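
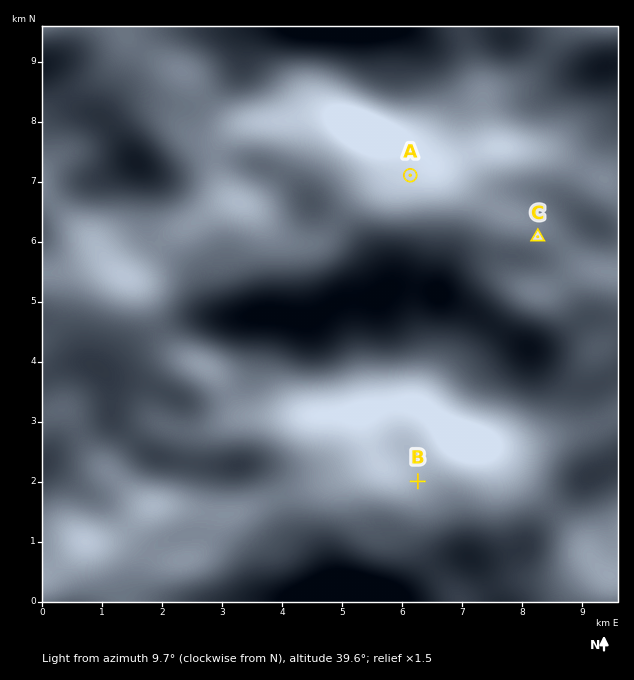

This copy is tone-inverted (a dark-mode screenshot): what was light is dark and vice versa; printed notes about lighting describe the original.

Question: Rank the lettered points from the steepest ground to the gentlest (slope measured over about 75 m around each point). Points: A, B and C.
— A B C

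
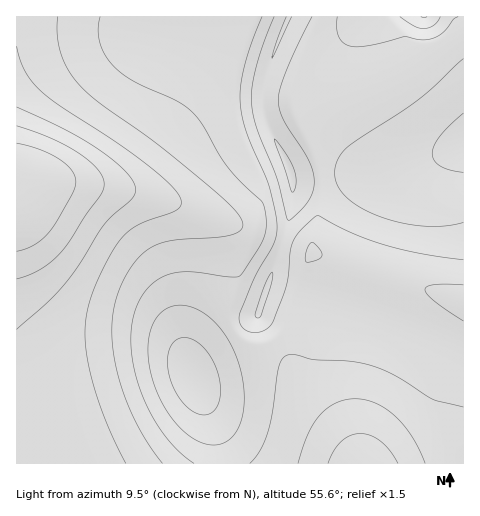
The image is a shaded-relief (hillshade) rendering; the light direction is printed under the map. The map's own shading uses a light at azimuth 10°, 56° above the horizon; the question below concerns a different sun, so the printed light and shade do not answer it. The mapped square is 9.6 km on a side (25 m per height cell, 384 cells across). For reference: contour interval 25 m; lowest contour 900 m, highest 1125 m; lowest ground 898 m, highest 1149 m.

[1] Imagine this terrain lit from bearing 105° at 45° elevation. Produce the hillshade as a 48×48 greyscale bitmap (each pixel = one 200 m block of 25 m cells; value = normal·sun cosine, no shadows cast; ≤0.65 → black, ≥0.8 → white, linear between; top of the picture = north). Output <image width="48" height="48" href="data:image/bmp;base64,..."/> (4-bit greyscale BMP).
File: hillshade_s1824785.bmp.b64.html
<image width="48" height="48" href="data:image/bmp;base64,Qk32BAAAAAAAAHYAAAAoAAAAMAAAADAAAAABAAQAAAAAAIAEAAATCwAAEwsAABAAAAAAAAAAAAAAABEREQAiIiIAMzMzAERERABVVVUAZmZmAHd3dwCIiIgAmZmZAKqqqgC7u7sAzMzMAN3d3QDu7u4A////AGZmZmZnd3iIh3ZlREREQzMzNFZniIiHZmZmZmZ3d4iIiHZlRDNEQzMzNFZniIh3ZmZmZmd3eIiIiHZUQzM0QzMzRFZneIh3ZmZmZmd3eImZiHZUMzM0RDMzRFZnd4d2ZmZmZnd3iJmZmHZUMzM0REM0RFZnd3d2ZmZmZnd4iJmZmHZUMiM0RERERFZnd3dmZmZmZ3d4iZqpmHZDMiM0RERERVZmd3ZmZmZmZ3d4iaqqmHVDIiM0RUREVVZmZ2ZmZmZmZ3eImaqqmHVDIiM0VVVVVVZmZmZmZmZmd3eImqqqmGVDIjNEVVVVVVZmZmZmZmZmd3eJmqqqmGVDMzNFVVVVVVZmZmZmZmZnd3iJmqqph2VDMzRFVWZlVWZmZmZlVWZnd3iJmqqph2VDM0RFVmZmZmZmZmVVVWZ3d3iJmqqph2VERFQzVmZmZmZmZlVVVXd3d4iJmqqZh2VERnUhNmZmZmZmZVVVVXd3d4iZmqqYh2VEaKcgJWZmZmZmVVVVVXd3eIiZmZmYdmVVabkwFGZmZmZlVVVVVXd3iIiZmZmYdmVVabtQA2ZmZmZlVVVVVXd4iImZmZmIdmZVaLyCAlZmZmZlVVVVVXeIiJmZmZmIdmZmZ7ykAUZmZmZlVVVVVXiIiZmZmZiHd2ZmZ6y2EDZmZmZmZVVVVXiImZmZmZiHd2ZmZ5zIICVmZmZmZlVVVXiJmZmZmYiHd2ZmZovKQBRmZmZmZlVVVXiJmZmZmYiHd3ZmZ3rLYRNmZmZmZlVVVXiJmaqZmYiHd3d3d3nMghNmZmZmZlVVVXeJmZqZmYiHd3d3d3nNpBJXZmZmZlVVVXeImZmZmIh3d3d3d3i9tRJWZmZmZlVVVWd4mZmZmIh3d3d3d3itxhFGdmZmZlVVVWZ4iZmZmIiHd3d3d3isxyFGdmZmZmVVVWZ3iImZiIiHd3d3d3esxyFGd2ZmZmZVVVZniIiIiIh3d3d3d3istyJGd3ZmZmZmVVZneIiIiId3d3d3d3ispiJXd3dmZmZmZlZnd4iIiHd3d3d3d3m7hCNnd3d3d3ZmZlZmd3d3d3d3d3d3d4q6YyRnd3d3d3d3ZmZmd3d3d3d3d3d3d5u4QjV3d3d3d3d3d2Zmd3d3d3d3Z3d3eKumMkZ2Znd3d3d3d2Zmd3d3d3ZmZmZ3ebyUI1ZmZmd3d3d3d2Znd3d3dmZmZmZnebtyJGZmZmZnd3d3iGZ3d3d3dmZmZmZmestiFGZmZmZmd3d3iHd3d3d3ZmZmZmZmesthFGZmZmZmZ3d3d3d3d3d3ZmZmZmZmecxyE2ZmZmZmZnd3d3d3d3d3dmZmZmZmacyTElZmZVVmZmZ3d3d3d3d3dmZmZmZmaLykElZmZVVVZmZnd3d3d3d3dmZmZmZmZ6zGEUZmZlVVVWZmZ3d4iHd3dmZmZmZmZ5zJMTZ2ZlVVVVVWZneIiId3d2ZmZmZmZovbUSV3ZmVVVVREZneIiIh3d2ZmZmZmZnrMchNndmZVVmQRNXeIiIh3d2ZmZmZmZnnNpBJXd2ZmeHQAFA=="/>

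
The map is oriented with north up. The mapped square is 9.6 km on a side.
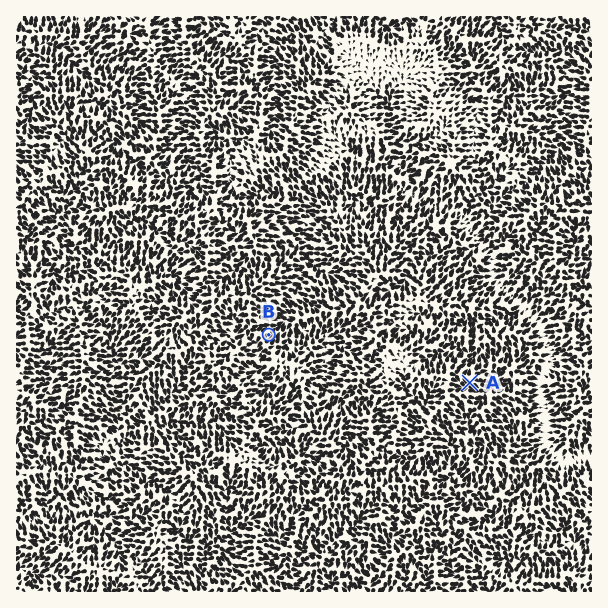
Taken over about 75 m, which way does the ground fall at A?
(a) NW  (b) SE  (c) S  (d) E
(b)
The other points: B NE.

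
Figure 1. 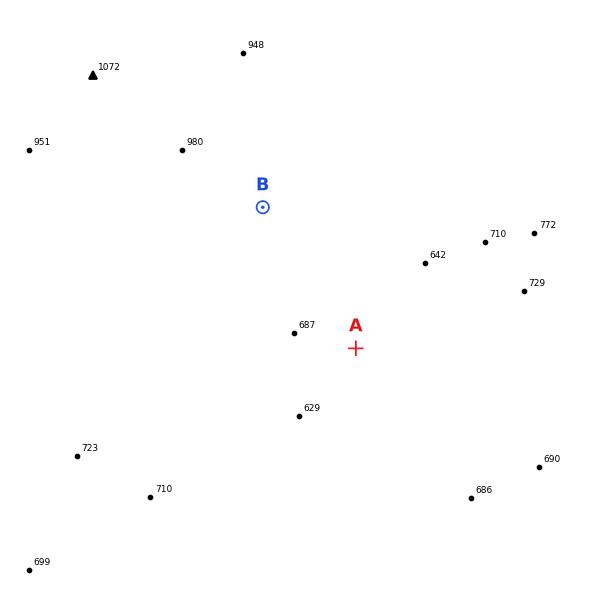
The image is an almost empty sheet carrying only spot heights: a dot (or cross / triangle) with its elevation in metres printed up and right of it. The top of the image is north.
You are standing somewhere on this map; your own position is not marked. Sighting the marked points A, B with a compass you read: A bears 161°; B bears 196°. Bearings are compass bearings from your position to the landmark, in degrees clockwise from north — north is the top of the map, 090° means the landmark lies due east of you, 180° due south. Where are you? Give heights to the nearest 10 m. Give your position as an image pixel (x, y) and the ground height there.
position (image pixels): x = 283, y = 137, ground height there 880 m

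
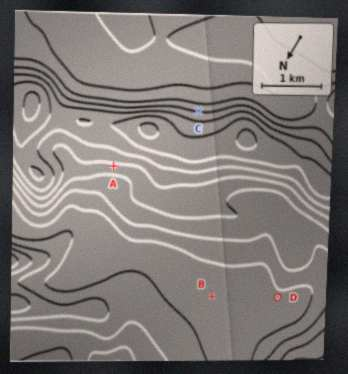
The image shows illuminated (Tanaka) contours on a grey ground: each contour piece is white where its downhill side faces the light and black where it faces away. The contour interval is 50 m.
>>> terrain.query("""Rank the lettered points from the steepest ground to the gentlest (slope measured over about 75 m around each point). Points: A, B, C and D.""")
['C', 'A', 'D', 'B']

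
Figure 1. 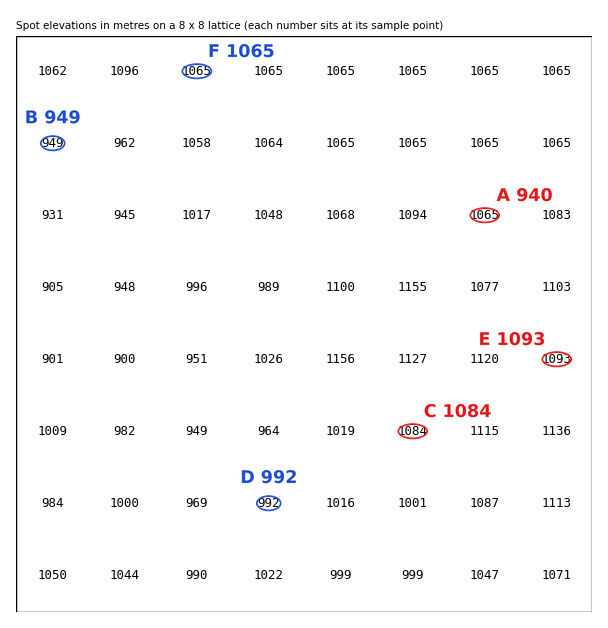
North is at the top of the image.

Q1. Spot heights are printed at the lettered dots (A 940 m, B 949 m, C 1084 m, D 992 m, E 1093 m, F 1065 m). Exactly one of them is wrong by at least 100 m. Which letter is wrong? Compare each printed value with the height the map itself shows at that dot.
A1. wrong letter A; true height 1065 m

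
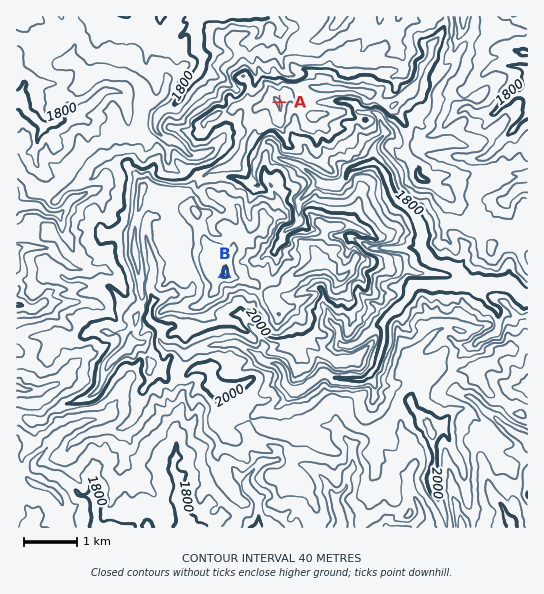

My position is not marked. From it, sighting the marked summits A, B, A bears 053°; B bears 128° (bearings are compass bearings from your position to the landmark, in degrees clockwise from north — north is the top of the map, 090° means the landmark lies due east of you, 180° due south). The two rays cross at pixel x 139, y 207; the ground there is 2120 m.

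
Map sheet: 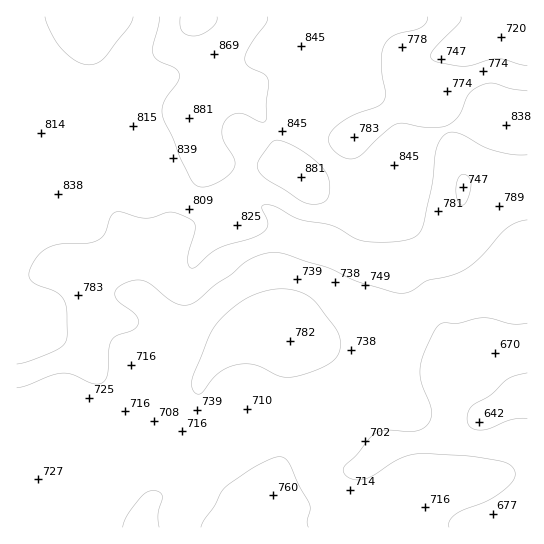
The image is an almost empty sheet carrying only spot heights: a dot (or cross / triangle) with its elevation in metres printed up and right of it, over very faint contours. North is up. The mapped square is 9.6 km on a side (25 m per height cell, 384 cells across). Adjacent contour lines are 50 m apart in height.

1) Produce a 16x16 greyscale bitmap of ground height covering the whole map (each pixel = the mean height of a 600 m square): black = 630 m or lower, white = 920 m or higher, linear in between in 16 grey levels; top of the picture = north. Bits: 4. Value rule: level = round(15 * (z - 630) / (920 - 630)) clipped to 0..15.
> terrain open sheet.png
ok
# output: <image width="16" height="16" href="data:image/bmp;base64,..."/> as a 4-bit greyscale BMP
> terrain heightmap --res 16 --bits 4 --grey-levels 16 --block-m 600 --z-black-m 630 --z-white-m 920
<image width="16" height="16" href="data:image/bmp;base64,Qk32AAAAAAAAAHYAAAAoAAAAEAAAABAAAAABAAQAAAAAAIAAAAATCwAAEwsAABAAAAAAAAAAAAAAABEREQAiIiIAMzMzAERERABVVVUAZmZmAHd3dwCIiIgAmZmZAKqqqgC7u7sAzMzMAN3d3QDu7u4A////AFVWZmd2VUQyVVVlZmVEVUREREVWZENDM0RERVRUREIRZWVGVWVVQyGYdUV3d2VDMql2VWd3ZVREmHZnZmZmZVWYiImHZ4h3ZaqZiamJqpd2u5mqqryqp3eqqqzLy5qoiKmqvbu6iZmqmqq8y7qpeJmZmrzLuql2ZqiJzty7qYZV"/>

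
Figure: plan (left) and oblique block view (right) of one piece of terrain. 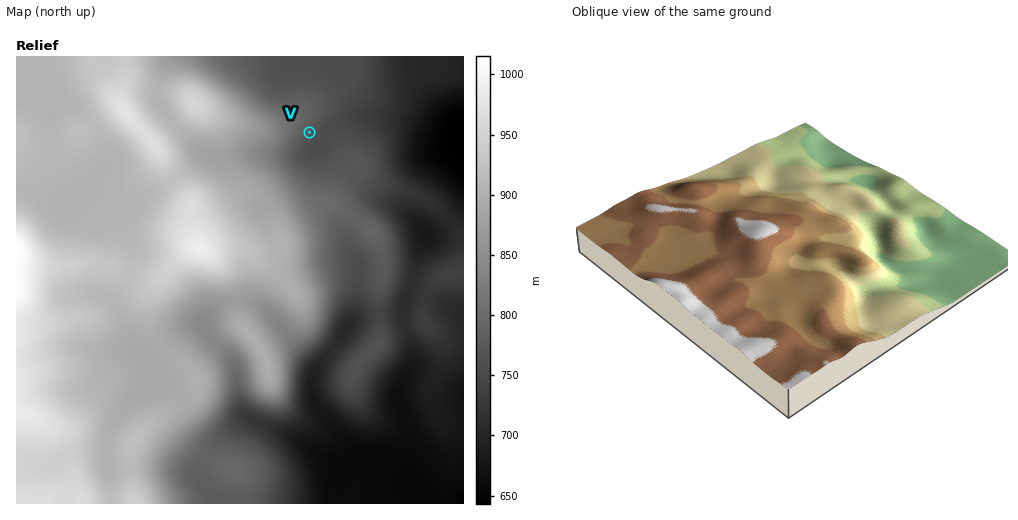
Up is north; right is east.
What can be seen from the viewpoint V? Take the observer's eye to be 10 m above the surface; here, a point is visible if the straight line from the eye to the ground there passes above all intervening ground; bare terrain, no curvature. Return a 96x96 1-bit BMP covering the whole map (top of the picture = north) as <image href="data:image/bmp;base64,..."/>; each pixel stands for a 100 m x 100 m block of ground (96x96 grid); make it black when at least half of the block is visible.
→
<image width="96" height="96" href="data:image/bmp;base64,Qk2+BAAAAAAAAD4AAAAoAAAAYAAAAGAAAAABAAEAAAAAAIAEAAATCwAAEwsAAAIAAAAAAAAA////AAAAAAAAAAAAAAAAAAAAAAAAAAAAAAAAAAAAAAAAAAAAAAAAAAAAAAAAAAAAAAAAAAAAAAAAAAAAAAAAAAAAAAAAAAAAAAAAAAAAAAAAAAAAAAAAAAAAAAAAAAAAAAAAAAAAAAAAAAAAAAAAAAAAAAAAAAAAAAAAAAAAAAAAAAAAAAAAAAAAAAAAAAAAAAAAAAAAAAAAAAAAAAAAAAAAAAAAAAAAAAAAAAAAAAAAAAAAAAAAAAAAAAAAAAAAAAAAAAAAAAAAAAAAAAAAAAAAAAAAAAAAAAAAAAAAAAAAAAAAAAAAAAAAAAAAAAAAAAAAAAAAAAAAAAAAAAAAAAAAAAAAAAAAAAAAAAAAAAAAAAAAAAAAAAAAAAAAAAAAAAAAAAAAAAAAAAAAAAAAAAAAAAAAAAAAAAAAAAAAAAAAAAAAAAAAAAAAAAAAAAAAAAAAAAAAAAAAAAAAAAAAAAAAAAAAAAAAAAAAAAAAAAAAAAAAAAAAAAAAAAAAAAAAAAAAAAAAAAAAAAAAAAAAAAAAAAAAAAAAAAAAAAAAAAAAAAAAAAAAAAAAAAAAAAAAAAAAAAAAAAAAAAAAAAAAAAAAAAAAAAAAAAAAAAAAAAAAAAAAAAAAAAAAAAAAAAAAAAAAAAAAAAAAAAAAAAAAAAAAAAAAAAAAAAAAAAAAAAAAAAAAAAAAAAAAAAAAAAAAAAAAAAAAAAAAAAAAAAAAAAAAAAAAAAAAAAAAA4AAAAAAAAAAAAAAAwAAAAAAAAAAAAAAAAAAAAAAAAAAAAAAAAAAAAAAAAAAAAAAAAAAAAAAAAAAAAAAAAAAAAAAAAAAAAAAAAAAAAAAAAAAAAAAAAAAAAAAAAAAAAAAAAAAAAAAAAAAAAAAAAAAAAAAAAAAAAAAAAAAAAAAAAAAAAAACAAAAAAAAAAAAAAAPwAAAAAAAAAAAAAAPwAAAAAAAAAAAAAAfwA+AAAAAAAAAAAAfwA+AAAAAAAAAAAAfgB8AAAAAAAAAAAA/gBwAAAAAAAAAIAA/gAAAAAAAAAAAcAB/wAAAAAAAAAAAcAB//4AAAAAAAAAA8AD//8AAAAAAAAAA8AH//8AAAAAAAAAB4AP//8AAAAAAAAAAAA///8AAAAAAAAAAAB///8AAAAAAAAAAAD////AAAAAAAAAAAD////AAAAAAAAAAAH////gAAAAAAAAAAAP///gAAAAAAAAAAAD///gAAAAAAAAAAAB///gAAAAAAAAAAAB///gAAAAAAAAAAAD///gAAAAAAAAAAAD///AAAAAAAAAAAAD///AAAAAAAAAAAAD///AAAAAAAAAAAAAB//8AAAAAAAAAD+AA//+AAAAAAAAAH8AAP//AAAAAAAAAH4AAD/+AAAAAAAAAPgAAA/8AAAAAAAAAOAAAA/4AA8AAAAAAMAAAAfwAH8AAAAAAAAAAAfgAP8AAAAAAAAAAAPgAP8AAAAAAAAAAAPAAP8AAAAAAAAAAAPAAP8AAAAAAAAAAAPAAP8AAAAAAAAAAAPAAH8AAAAAAAAAAAPAAH8="/>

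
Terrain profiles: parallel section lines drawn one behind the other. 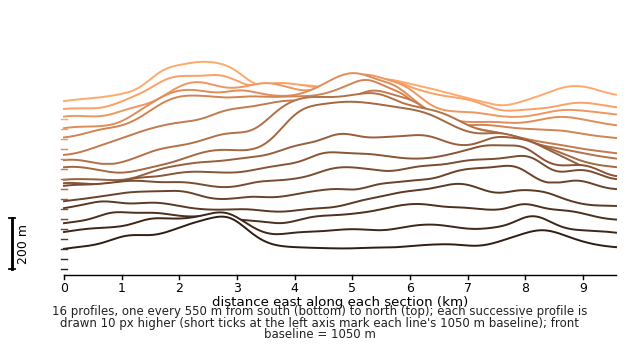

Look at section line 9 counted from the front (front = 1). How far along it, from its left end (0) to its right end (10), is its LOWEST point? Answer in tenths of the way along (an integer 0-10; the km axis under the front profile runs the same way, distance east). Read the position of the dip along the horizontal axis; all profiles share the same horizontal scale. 1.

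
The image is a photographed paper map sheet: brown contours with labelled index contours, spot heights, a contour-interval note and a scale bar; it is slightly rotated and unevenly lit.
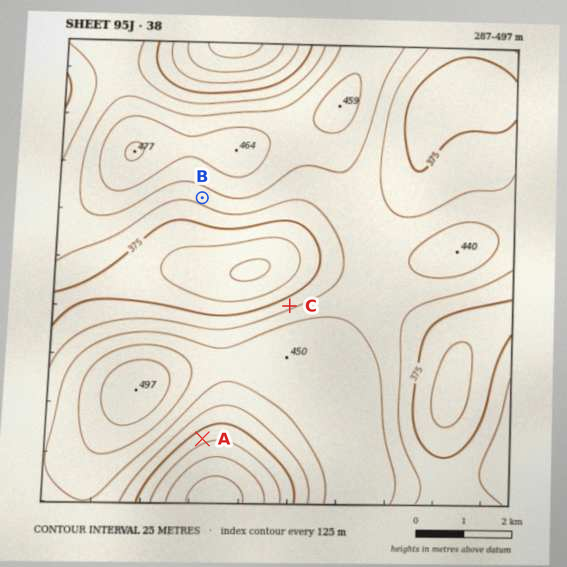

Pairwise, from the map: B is above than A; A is below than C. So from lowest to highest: A C B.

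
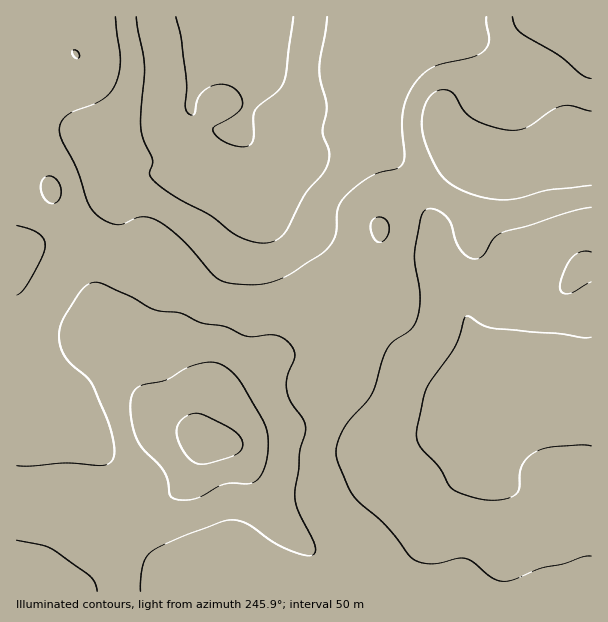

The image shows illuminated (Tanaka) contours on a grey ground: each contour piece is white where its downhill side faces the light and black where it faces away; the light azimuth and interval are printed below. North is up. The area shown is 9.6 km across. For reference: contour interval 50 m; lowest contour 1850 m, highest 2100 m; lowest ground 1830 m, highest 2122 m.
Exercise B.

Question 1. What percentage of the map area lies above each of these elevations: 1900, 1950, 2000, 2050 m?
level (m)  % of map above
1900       82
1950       56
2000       22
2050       5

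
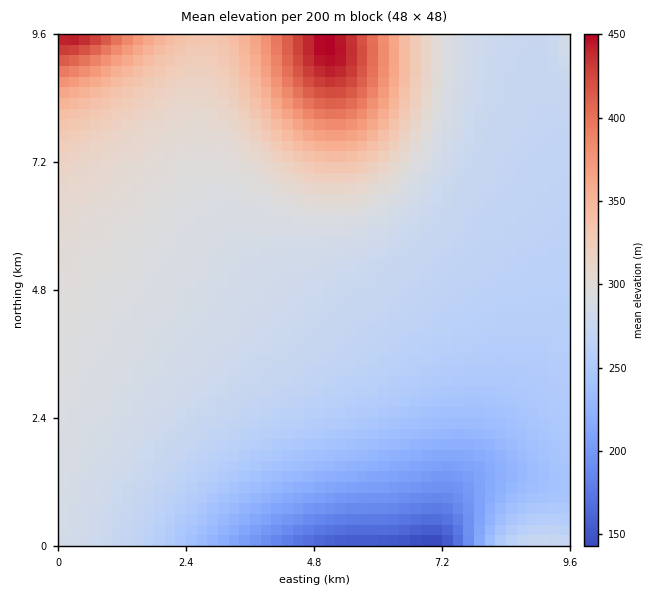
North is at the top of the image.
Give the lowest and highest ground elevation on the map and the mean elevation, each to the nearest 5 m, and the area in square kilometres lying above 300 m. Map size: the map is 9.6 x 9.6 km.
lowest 135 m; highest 450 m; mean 280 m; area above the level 20.6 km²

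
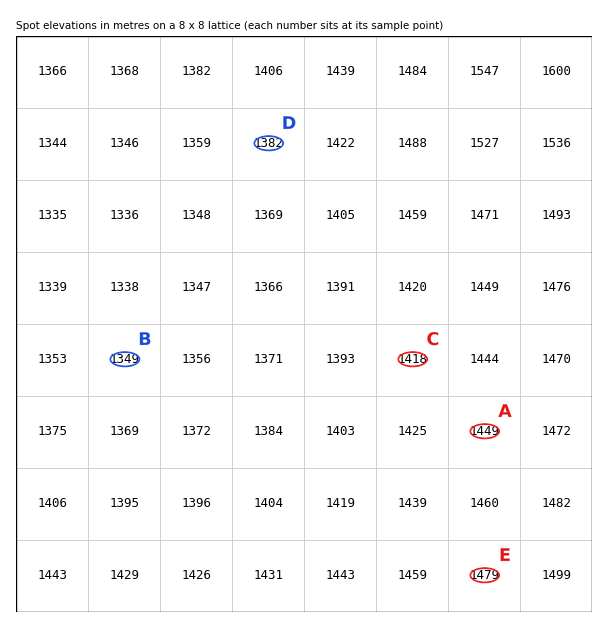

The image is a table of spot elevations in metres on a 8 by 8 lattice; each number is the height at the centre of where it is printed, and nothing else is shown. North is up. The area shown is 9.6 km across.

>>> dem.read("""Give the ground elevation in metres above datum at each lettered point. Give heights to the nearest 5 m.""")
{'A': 1450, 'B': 1350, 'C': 1420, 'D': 1380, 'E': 1480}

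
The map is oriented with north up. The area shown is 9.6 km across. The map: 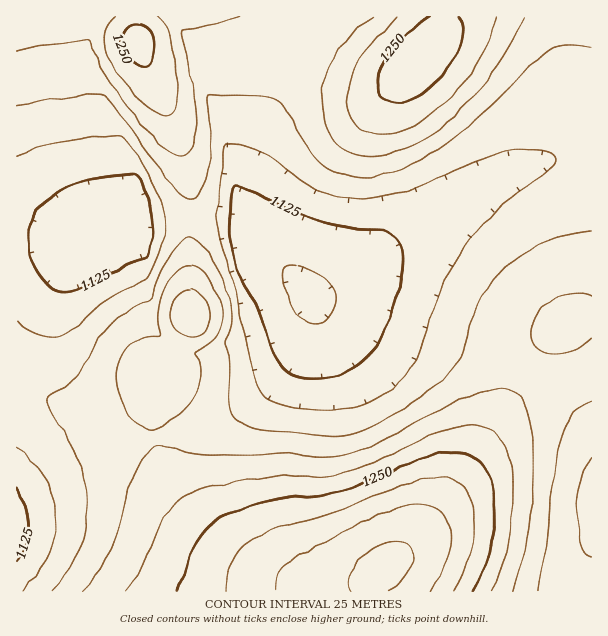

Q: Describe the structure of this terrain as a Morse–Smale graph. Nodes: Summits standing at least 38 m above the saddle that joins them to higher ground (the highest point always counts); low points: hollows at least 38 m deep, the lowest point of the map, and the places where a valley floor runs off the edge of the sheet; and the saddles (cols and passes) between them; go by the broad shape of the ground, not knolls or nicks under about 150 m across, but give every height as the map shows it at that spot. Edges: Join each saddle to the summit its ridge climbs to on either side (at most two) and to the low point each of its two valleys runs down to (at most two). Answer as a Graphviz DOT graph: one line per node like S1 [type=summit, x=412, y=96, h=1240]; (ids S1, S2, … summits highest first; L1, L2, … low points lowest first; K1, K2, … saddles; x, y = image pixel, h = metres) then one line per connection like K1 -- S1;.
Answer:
graph terrain {
  S1 [type=summit, x=383, y=569, h=1331];
  S2 [type=summit, x=423, y=53, h=1262];
  S3 [type=summit, x=137, y=42, h=1259];
  S4 [type=summit, x=191, y=315, h=1241];
  L1 [type=low, x=309, y=296, h=1097];
  L2 [type=low, x=119, y=228, h=1105];
  L3 [type=low, x=17, y=527, h=1115];
  L4 [type=low, x=591, y=500, h=1143];
  K1 [type=saddle, x=155, y=438, h=1199];
  K2 [type=saddle, x=525, y=371, h=1196];
  K3 [type=saddle, x=311, y=38, h=1190];
  K4 [type=saddle, x=30, y=393, h=1174];
  K5 [type=saddle, x=191, y=219, h=1170];
  K1 -- S1;
  K1 -- S4;
  K1 -- L1;
  K1 -- L3;
  K2 -- S1;
  K2 -- L1;
  K2 -- L4;
  K3 -- S2;
  K3 -- S3;
  K3 -- L1;
  K4 -- S4;
  K4 -- L2;
  K4 -- L3;
  K5 -- S3;
  K5 -- S4;
  K5 -- L1;
  K5 -- L2;
}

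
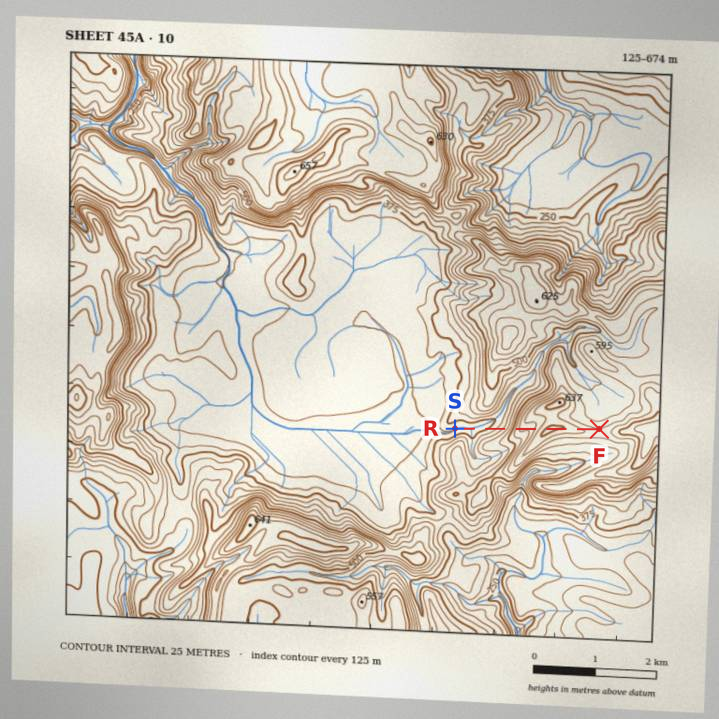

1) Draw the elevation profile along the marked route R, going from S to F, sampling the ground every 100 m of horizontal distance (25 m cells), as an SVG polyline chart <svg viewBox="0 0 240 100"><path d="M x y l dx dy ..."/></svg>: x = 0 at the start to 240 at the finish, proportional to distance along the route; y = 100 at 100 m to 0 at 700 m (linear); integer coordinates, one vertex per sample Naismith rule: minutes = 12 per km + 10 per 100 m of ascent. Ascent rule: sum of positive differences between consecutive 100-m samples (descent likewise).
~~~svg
<svg viewBox="0 0 240 100"><path d="M0 58l10 0 11 0 10 0 10-2 11-1 10-3 10-3 11-5 10-7 10-9 10-4 11 0 10-4 10-5 11-3 10 0 10 1 11 0 10 1 10 2 11 2 10 1 10 2 3 0"/></svg>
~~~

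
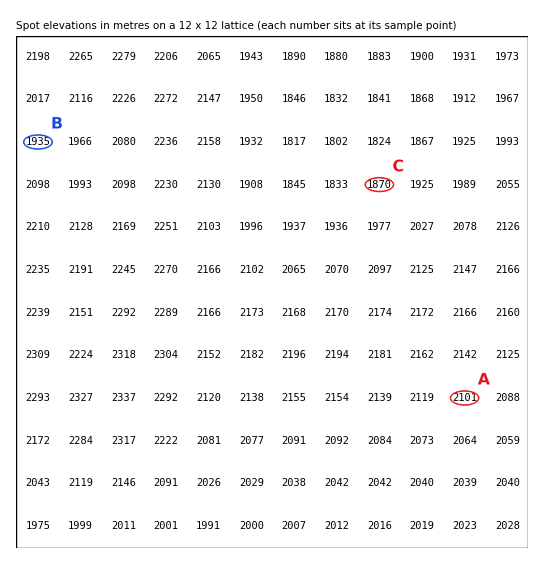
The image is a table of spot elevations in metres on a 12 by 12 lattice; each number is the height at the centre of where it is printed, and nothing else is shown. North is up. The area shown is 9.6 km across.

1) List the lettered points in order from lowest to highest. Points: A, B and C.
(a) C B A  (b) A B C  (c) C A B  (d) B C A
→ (a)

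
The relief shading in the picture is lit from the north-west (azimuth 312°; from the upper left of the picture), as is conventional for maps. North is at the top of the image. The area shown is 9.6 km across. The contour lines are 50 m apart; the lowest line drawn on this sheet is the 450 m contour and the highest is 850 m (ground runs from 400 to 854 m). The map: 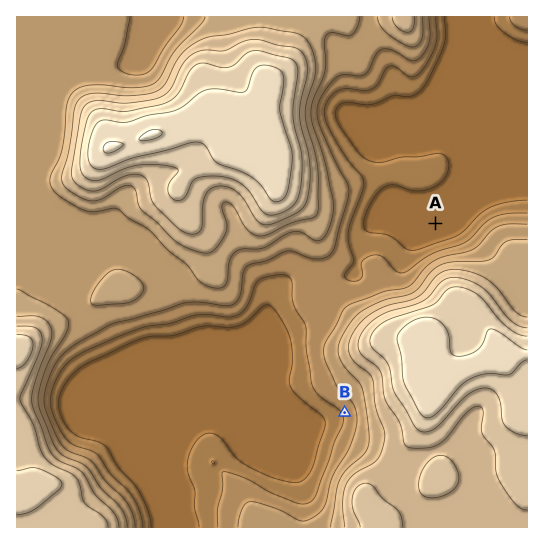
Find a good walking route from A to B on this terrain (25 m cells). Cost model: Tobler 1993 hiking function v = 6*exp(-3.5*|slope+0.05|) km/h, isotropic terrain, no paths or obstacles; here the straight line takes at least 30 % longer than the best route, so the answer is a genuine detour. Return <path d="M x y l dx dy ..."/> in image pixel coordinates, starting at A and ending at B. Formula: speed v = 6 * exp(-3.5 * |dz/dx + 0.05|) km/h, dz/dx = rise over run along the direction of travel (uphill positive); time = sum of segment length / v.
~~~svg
<path d="M435 223l-4 8-80 80-18 38 0 40 12 24"/>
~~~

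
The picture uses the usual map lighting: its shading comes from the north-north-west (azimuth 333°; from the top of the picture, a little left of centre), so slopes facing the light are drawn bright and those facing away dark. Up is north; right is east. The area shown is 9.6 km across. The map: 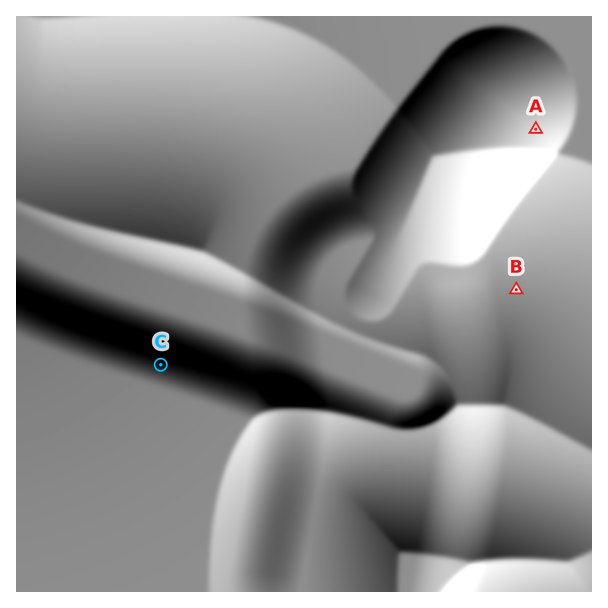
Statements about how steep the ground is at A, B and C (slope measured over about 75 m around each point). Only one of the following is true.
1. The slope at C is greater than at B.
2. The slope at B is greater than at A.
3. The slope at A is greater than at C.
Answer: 1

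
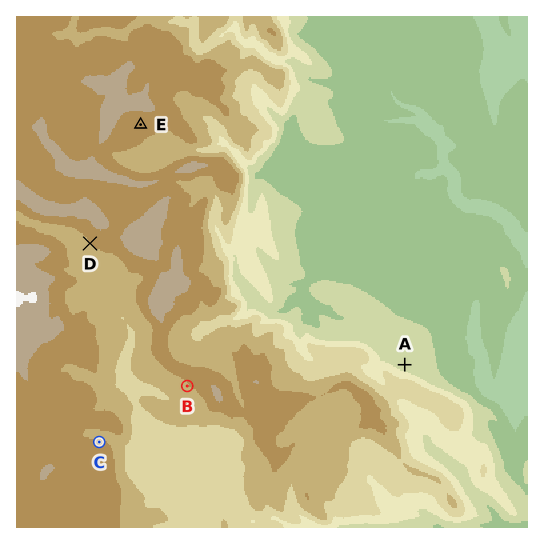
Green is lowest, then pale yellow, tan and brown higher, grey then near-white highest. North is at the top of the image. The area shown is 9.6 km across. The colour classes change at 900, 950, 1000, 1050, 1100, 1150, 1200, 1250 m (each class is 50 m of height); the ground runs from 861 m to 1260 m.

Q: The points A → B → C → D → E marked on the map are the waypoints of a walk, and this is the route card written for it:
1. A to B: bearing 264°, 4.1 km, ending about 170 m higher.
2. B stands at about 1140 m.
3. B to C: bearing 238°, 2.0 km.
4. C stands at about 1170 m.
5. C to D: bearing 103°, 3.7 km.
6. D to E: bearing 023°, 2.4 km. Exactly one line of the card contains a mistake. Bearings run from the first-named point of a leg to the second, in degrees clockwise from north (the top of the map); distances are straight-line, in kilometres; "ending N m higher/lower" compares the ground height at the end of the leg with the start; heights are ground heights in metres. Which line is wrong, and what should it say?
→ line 5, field bearing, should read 357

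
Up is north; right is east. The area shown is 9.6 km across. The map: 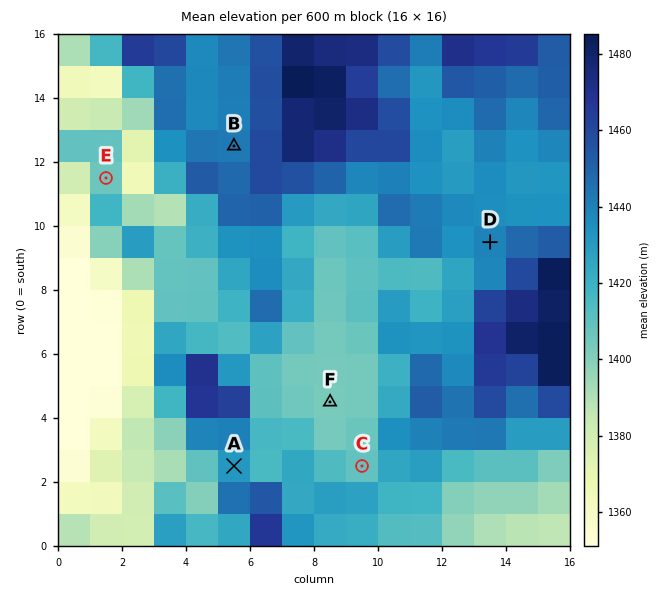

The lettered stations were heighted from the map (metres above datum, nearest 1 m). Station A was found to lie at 1433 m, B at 1442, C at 1406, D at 1441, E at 1414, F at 1403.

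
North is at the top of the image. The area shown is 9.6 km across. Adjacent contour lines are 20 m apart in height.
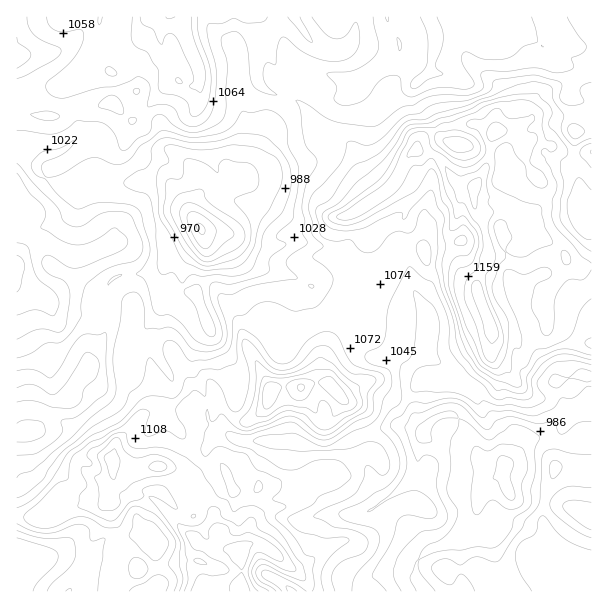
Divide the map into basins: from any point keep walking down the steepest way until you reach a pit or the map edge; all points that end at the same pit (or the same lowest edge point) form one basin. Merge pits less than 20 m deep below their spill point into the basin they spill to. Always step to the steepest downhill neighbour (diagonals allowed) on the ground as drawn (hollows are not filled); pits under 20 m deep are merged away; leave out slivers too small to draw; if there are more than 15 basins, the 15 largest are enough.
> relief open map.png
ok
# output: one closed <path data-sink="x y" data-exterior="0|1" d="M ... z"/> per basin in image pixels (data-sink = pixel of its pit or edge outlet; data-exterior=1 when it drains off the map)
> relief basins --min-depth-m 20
<path data-sink="201 228" data-exterior="0" d="M251 16l-150 0-3 8 0 18-4 14-19 23-20 13-6 13 0 11-33-2 0 171 28 13 10 10 12 5 26 1 9-2 24-2 7 4 1 7-9 26-2 19 8 23 14 15 0 7-11 17-18 18-3 10 2 21 15 16 20 3 7 4 38 39 4 6-6 9-2 9 16 22-3 7 39-1-1-42 7-7 0-12 6-20 5-9 13-16-6-7-8-3-13 1-1 6-10 7 0 3-10 12-11 8-9-15 0-6-6-12-18-11 2-1 4-11 7-9 3-27 14 0 8-18 18 18 12 1 17-13 5-18 23-4 8 3 22 31 7-2 8-10 4-10-20-23 2-16 12-16 37-13-1-18-6-12-5-3 0-3 5-8 15-6 11-10 2-24-13-11-9 7-14-29 4-7 13-7 4-5-15-20-12-27-8-7-26-10-19-28-26-8-10-6-5-7-2-33-4-18z"/><path data-sink="504 465" data-exterior="0" d="M390 187l-32 23 12 30 2 2 9-7 13 11-2 24-11 10-15 6-5 8 0 3 9 11 3 22-37 13-12 16-2 16 20 23 0 4-6 11-6 5-7 2-22-31-4-3-27 4-5 18-17 13-12-1-18-18-8 18-14 0-3 27-7 9-4 11-2 1 18 11 4 7 2 11 9 15 11-8 10-12 0-3 10-7 1-6 13-1 8 3 6 8-13 15-5 9-6 20-1 15 11-1 17 9 31 28 3 11 273 0 8-10 0-7-2-6-12-11-28-16-6-21 0-8 5-22 8-23 37 2 0-126-23-14-21-5-8 9-12 4-12 0-3-2-16 0-5-7-12-30-4-14-21-19-6-2-18-2-5-4-5-15-6-6-11-18-1-16z"/><path data-sink="428 17" data-exterior="1" d="M576 16l-324 0 0 14 4 18 0 29 4 9 7 5 32 11 19 28 30 14 7 8 9 22 16 22 16-14 10-23 10-9 2-7 7-7 13-8 20-4 19 0 17 8 13-2 23-11 0-11 4-6 11-11 18-6 28 6 1-47-8-9z"/><path data-sink="66 396" data-exterior="0" d="M17 286l-1 230 26 1 26-11 36-2 4-4 0-11 6-9-2-24 3-10 18-18 11-17 0-7-14-15-8-23 2-19 8-20 1-10-8-7-24 2-9 2-18 0-14-2-16-14z"/><path data-sink="17 554" data-exterior="1" d="M107 500l-8 5-31 1-26 11-26 1 1 74 93 0 29-23-11-20-12-4 4-14z"/><path data-sink="44 53" data-exterior="0" d="M99 16l-83 1 1 97 32 2 0-11 6-13 20-13 19-23 4-14z"/><path data-sink="581 215" data-exterior="0" d="M536 140l-5 0-7 7 0 9 6 14 11 12 0 15-3 9-4 4-12 0 5 1 7 11-10 5 9 13 9-2 18 10 10 16 11 4 10-2 1-113-7-1-13 5-21-12z"/><path data-sink="150 540" data-exterior="0" d="M114 478l-6 11 0 14 12 28-4 14 12 3 12 20 19 0 14-4 15 0 3 2-1-8 8-13-4-6-38-39-7-4-20-3z"/><path data-sink="591 518" data-exterior="1" d="M575 468l-21 0-10 35-2 18 6 21 28 16 12 11 2 6 0 7-7 9 8 1 1-121z"/><path data-sink="458 144" data-exterior="0" d="M477 124l-19 0-20 4-13 8-7 7-2 7 13 2 9 5 21 29 15 1 13-22 5-27 2-4-2-4z"/><path data-sink="291 591" data-exterior="1" d="M258 544l-9 0-8 7 0 39 2 2 65-1-2-10-13-13-6-3-12-12z"/><path data-sink="575 131" data-exterior="0" d="M546 114l-10 1-19 11 11 18 3-4 5 0 15 5 21 12 20-5 0-32-2-2-11-3-25 1z"/><path data-sink="152 591" data-exterior="1" d="M188 564l-15 0-14 4-19 0-30 23 91 1 5-7z"/>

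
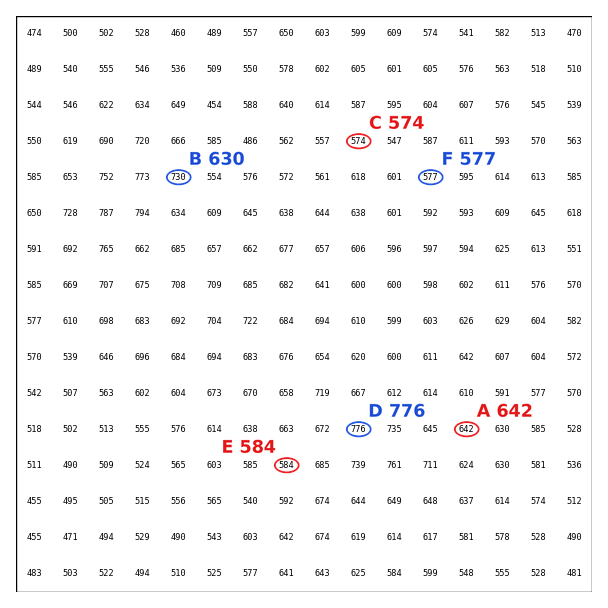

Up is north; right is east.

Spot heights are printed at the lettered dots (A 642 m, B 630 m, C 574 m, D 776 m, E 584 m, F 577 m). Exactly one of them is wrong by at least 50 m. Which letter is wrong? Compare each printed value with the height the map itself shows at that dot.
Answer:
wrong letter B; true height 730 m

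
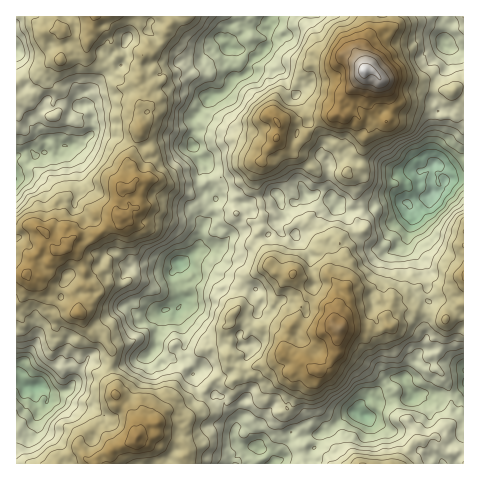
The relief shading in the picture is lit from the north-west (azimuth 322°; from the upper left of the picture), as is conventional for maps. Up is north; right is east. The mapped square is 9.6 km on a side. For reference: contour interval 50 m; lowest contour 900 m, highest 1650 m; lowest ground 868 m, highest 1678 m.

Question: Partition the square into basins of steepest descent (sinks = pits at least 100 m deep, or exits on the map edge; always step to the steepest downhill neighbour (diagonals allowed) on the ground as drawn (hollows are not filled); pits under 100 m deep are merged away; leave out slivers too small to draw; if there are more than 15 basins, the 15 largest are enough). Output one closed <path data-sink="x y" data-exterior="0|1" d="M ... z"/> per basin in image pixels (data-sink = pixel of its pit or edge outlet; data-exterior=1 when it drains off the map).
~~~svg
<path data-sink="433 192" data-exterior="0" d="M347 56l-4 0-11 8-24 1-10 12-6 12-11 8-7 11-1 9 5 7-1 13-14 20-8 19 8 44 0 5-5 10 11 22 0 7-4 4-16 7-8 8-1 22-8 9-1 9-4 4 0 6 4 7-4 21 16 9 28-8 13-8 36 17 11-9 6-9 1-23 4-2 27 0 5 3 5 0 9-5-3-8 4-4 11-5 30 3 16 7 13-14 5-1 0-216-23 3-24-5-17-7-17 1-11-9-8 0-6-8z"/><path data-sink="364 416" data-exterior="0" d="M463 304l-4 1-13 14-16-7-30-3-11 5-4 4 3 8-9 5-5 0-5-3-27 0-4 2-1 23-6 9-11 9-36-17-13 8-14 3-8 5-6 0-15-9-3 11-16 12-11 14-1 8-8 11-21 4 10 1 6 5-2 17 4 7-3 7 2 5 278 1z"/><path data-sink="179 263" data-exterior="0" d="M260 162l-9 0-13 4-17 12-13 2-12 6-25-1-14-6-9 0-12 1-6 8 8 7 0 8-1 4-5 1-11 10 0 5 8 12 4 10 1 29-11 10-15 0-9 5-4-1 3 7-14 10-5 8 6 14 9 7 9 2 9 14-3 21 6 13 0 11 3 7 11 9 5 8 2 5 1 12 9-12 42-6 8-9 4-14 10-13 12-7 5-7 0-12 4-9-4-20 4-4 1-9 8-9 1-22 8-8 16-7 4-4 0-7-11-22 5-10-1-16-7-28z"/><path data-sink="17 179" data-exterior="1" d="M161 16l-57 0 2 5-2 7-9 1-3-3-5 16-20 10-6 6-1-23 3-4-3-2-14 2-3 3 0 9 6 9 10 8-9 3-8 10-20 5-6 5 0 145 18-2 6 2 6 6 9 18 11-3 1-5 8-8 27-4 19-16-3-2-2-6 6-12 0-7 8 0 6-9-8-21 13-28-3-22 2-4 7-1-1-12-8-9 0-16 4-11 9-4 12-11 2-10 5-7z"/><path data-sink="208 99" data-exterior="0" d="M304 16l-121 0-12 7-6 8-3 12-11 9 4 14-1 4-7 6-7 0-2 4 2 5 6 7 0 10 5 4-1 11-9 10 0 5 6 8 3 11-13 7-4 6 2 15 2 1 20-1 14 6 25 1 12-6 13-2 17-12 13-4 11 0 6-12 6-6 4-12 0-8-5-7 3-15 16-13 6-12 10-12 24-1 14-9-14 2-9-4-5-5z"/><path data-sink="34 388" data-exterior="0" d="M33 274l-17 2 0 187 40 1 6-7 18-8-2-3 2-7 11-10 7 1 8 7 5 13 22-8 3-4 0-14-7-13-11-9-3-18-6-13 3-21-7-13-14-4-6-6-5-13-14-2-11 3-5-7 2-9-3-8-9-12z"/><path data-sink="445 46" data-exterior="0" d="M463 16l-71 0-2 10-12 4-11 9-5 13 3 9-1 9 8 1 11 9 17-1 17 7 24 5 12 0 10-4z"/><path data-sink="17 50" data-exterior="1" d="M56 16l-40 1 1 65 5-4 20-5 8-10 9-3-10-8-6-9 0-9 3-3 8 0 6-3z"/>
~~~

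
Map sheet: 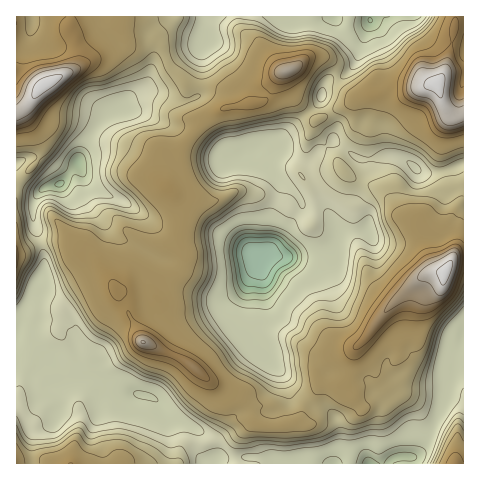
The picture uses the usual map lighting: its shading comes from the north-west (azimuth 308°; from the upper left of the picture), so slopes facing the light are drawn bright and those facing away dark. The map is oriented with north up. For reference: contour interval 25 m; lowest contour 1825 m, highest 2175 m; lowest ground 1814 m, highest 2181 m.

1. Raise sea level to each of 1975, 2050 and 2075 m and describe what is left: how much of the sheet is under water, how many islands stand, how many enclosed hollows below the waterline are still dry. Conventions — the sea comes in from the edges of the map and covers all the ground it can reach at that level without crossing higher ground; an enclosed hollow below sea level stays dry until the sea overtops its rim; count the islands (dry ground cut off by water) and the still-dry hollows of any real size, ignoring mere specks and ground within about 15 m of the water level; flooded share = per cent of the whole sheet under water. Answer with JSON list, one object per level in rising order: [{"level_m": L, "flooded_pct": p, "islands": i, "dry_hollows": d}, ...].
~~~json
[{"level_m": 1975, "flooded_pct": 18, "islands": 0, "dry_hollows": 3}, {"level_m": 2050, "flooded_pct": 67, "islands": 1, "dry_hollows": 0}, {"level_m": 2075, "flooded_pct": 90, "islands": 2, "dry_hollows": 0}]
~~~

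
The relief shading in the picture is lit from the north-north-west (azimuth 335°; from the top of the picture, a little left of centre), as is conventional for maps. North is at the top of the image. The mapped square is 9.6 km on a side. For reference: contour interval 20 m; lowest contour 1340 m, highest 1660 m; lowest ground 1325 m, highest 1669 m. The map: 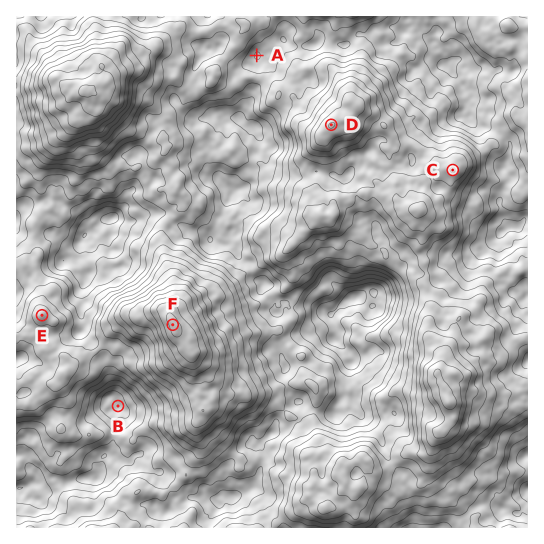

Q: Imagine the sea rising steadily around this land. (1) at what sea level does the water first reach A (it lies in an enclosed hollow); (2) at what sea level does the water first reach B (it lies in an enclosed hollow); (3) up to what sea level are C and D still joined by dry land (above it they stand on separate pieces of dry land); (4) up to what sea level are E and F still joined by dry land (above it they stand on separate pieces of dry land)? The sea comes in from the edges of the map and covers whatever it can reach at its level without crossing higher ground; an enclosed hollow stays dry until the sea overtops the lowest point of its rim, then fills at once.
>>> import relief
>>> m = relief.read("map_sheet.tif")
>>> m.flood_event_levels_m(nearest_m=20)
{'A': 1440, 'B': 1400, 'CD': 1520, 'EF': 1480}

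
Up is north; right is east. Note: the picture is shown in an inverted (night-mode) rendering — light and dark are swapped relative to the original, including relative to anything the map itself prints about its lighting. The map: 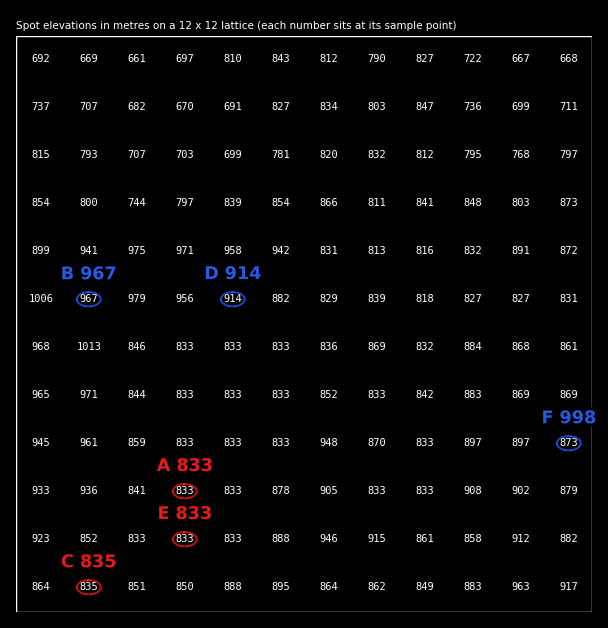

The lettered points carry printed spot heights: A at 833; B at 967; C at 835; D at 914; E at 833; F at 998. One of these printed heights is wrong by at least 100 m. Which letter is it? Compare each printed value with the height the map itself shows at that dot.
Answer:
F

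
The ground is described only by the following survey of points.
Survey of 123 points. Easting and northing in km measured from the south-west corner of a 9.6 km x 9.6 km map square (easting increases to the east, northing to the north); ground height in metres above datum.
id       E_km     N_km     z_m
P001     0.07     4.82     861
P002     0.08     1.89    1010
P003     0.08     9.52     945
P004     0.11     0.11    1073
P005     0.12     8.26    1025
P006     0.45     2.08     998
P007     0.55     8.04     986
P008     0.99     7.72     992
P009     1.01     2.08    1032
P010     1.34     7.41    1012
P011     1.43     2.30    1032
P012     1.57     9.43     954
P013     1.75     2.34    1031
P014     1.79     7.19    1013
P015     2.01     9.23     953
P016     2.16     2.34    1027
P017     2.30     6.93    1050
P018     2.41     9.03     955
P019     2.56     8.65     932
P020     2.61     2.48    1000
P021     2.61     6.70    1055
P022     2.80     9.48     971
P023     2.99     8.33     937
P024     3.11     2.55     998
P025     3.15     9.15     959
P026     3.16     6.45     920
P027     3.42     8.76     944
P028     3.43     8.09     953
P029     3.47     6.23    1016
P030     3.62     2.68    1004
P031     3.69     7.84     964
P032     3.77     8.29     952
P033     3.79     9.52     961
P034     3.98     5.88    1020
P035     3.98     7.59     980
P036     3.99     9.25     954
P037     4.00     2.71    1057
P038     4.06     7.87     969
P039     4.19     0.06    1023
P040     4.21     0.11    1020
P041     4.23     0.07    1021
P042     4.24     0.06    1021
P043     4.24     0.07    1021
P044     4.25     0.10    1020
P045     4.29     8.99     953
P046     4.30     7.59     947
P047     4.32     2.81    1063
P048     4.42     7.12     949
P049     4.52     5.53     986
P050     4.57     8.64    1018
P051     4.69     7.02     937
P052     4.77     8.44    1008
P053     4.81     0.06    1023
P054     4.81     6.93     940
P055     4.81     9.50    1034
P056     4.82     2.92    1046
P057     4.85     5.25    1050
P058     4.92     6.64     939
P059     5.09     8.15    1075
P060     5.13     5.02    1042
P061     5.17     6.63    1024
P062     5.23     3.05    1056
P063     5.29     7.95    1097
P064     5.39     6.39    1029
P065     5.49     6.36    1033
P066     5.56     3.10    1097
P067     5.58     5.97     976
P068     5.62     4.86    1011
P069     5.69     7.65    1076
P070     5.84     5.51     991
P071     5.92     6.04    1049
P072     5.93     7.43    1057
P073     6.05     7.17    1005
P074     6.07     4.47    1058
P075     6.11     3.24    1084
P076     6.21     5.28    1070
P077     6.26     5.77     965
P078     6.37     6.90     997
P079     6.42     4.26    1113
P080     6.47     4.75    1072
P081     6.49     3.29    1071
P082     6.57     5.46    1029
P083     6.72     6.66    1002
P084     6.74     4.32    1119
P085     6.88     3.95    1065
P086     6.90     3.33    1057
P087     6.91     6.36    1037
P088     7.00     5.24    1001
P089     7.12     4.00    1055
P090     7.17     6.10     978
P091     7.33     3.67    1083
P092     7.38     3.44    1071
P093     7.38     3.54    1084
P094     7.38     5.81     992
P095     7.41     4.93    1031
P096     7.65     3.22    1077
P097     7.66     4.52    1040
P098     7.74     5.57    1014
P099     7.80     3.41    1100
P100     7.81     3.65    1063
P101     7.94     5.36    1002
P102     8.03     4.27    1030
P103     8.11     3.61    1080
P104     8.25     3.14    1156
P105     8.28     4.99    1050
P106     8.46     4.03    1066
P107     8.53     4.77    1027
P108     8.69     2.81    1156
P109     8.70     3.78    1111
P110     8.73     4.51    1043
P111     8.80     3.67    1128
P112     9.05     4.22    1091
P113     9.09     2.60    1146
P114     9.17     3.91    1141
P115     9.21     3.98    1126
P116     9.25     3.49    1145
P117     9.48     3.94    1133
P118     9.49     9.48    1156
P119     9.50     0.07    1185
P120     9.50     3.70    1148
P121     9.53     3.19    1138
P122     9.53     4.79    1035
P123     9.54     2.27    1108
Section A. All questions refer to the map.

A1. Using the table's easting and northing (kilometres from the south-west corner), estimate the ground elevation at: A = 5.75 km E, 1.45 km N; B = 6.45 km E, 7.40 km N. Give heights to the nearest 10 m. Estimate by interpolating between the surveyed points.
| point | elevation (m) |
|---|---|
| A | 1050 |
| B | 1000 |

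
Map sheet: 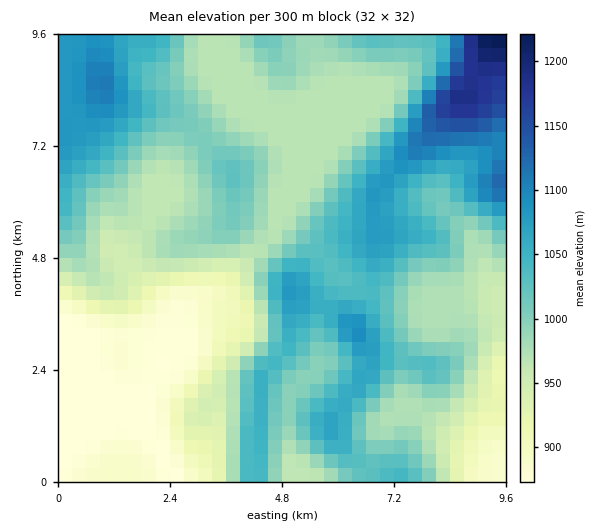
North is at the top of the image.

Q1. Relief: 870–1220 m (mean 990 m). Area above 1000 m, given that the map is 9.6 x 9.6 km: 40.7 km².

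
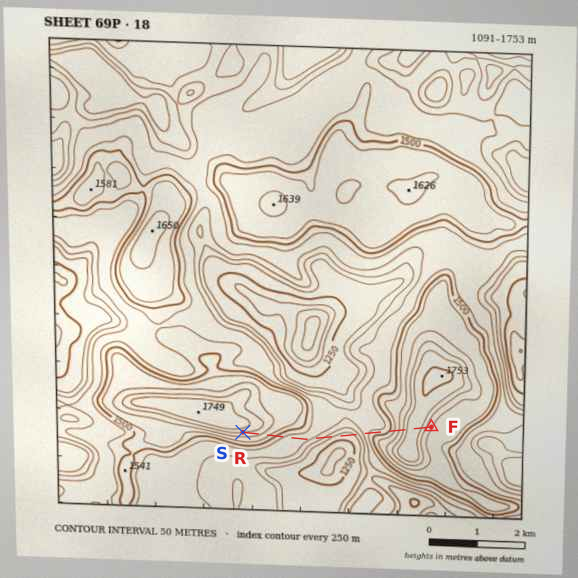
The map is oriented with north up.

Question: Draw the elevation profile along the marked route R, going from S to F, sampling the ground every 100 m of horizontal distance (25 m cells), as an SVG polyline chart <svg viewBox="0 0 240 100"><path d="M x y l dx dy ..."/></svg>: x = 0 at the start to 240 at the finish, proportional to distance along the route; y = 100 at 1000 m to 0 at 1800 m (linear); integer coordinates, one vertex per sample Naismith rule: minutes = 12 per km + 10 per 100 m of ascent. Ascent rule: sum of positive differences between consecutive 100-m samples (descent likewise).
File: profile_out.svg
<svg viewBox="0 0 240 100"><path d="M0 19l6 1 6 2 6 1 7 3 6 3 6 4 6 5 6 4 6 3 6 1 7 1 6 0 6 1 6 2 6 1 6 3 7 3 6 3 6 3 6 2 6 0 6 0 6-3 7-6 6-7 6-5 6-3 6 0 6 0 6-2 7-5 6-7 6-7 6-8 6-4 6 0 7 5 6 6 6 5"/></svg>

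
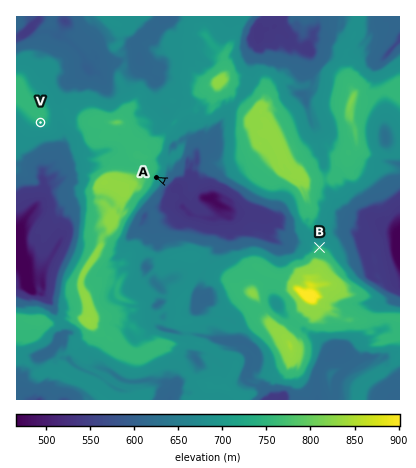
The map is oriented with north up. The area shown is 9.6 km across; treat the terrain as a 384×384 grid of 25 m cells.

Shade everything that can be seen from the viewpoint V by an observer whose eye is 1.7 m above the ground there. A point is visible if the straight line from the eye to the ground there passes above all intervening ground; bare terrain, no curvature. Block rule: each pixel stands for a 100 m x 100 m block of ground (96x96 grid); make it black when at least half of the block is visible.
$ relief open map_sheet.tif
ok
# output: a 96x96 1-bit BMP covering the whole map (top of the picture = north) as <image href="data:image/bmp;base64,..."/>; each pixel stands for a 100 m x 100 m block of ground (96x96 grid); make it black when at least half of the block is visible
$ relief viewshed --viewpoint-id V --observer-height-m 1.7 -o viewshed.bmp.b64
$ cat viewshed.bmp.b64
<image width="96" height="96" href="data:image/bmp;base64,Qk2+BAAAAAAAAD4AAAAoAAAAYAAAAGAAAAABAAEAAAAAAIAEAAATCwAAEwsAAAIAAAAAAAAA////AAAAAAAAAAAAAAAAAAAAAAAAAAAAAAAAAAAAAAAAAAAAAAAAAAAAAAAAAAAAAAAAAAAAAAAAAAAAAAAAAAAAAAAADAAAAAAAAAAAAAAAHAAAAAAAAAAAAAAAHAAAAAAAAAAAAAAAGAAAAAAAAAAAAAAAEAAAAAAAAAAAAAAAAAAAAAAAAAAAAAAAAAAAAAAAAAAAAAAAAAAAAAAAAAAAAAAAAAAAAAAAAAAAAAAAAAAAAAAAAAAAAAAAAAAAAAAAAAAAAAAAAAAAAAAAAAAAAAAAAAAAAAAAAAAAAAAAAAAAAAAAAAAAAAAA8AAAAAAAAAAAAAD/+YAAAAAAAAAAAAD/8YAAAAAAAAAAAAD/8AAAAAAAAAAAAAD/8AAAAAAAAAAAAAD/8AAAAAAAAAAAAAD/8AAAAAAAAAAAAAD/+AAAAAAAAAAAAAD/+AAAAAAAAAAAAAD9/wAAAAAAAAAAAADt/wAAAAAAAAAAAADh/wAAAAAAAAAAAADh/4AAAAAAAAAAAADg/4AAAAAAAAAAAADA/8AAAAAAAAAAAADA/+AAAAAAAAAAAADGf+AAAAAAAAAAAADHf/AAAAAAAAAAAADHv/gAAAAAAAAAAAAHn9gAAAAAAAAAAAAP39wAAAAAAAAAAAAf68wAAAAAAAAAAAAf+8QAAAAAAAAAAAAf8/AAAAAAAAAAAAAP8/gAAAAAAAAAAAAP4/4AAAAAAAAAAAAHw+4AAAAAAAAAAAAHx+4AAAAAAAAAAAAH7/gAAAAAAAAAAAAD7+AAAAAAAAAAAAAD//gAAAAAAAAAAAADv/AAAAAAAAAAAAAD//AAAAAAAAAAAAAD//AAAAAAAAAAAAAA//AAAAAAAAAAAAD8//gAAAAAAAAAAAB4L/wAAAAAAAAAAAA4H//+AAAAAAAAAAAI3//wAAAAAAAAAAAAf/4AAAAAAAAAAAAAP+wAAAAAAAAAAAAAB/4AAAAAAAAAAACAA/wAAAAAAAAAAADgB+AAAAAAAAAAAADwB+AAAAAAAAAAAAD8B8AAAAAAAAAAAAD/x8AAAAAAAAAAAAD//8AAAAAAAAAAAAD//4AAAAAAAAAAAADP/4AAAAAAAAAAAAAGA4CAAAAAAAAAAAAAAYAAAAAAAAAAAAAAAIAAAAAAAAAAAAAAAAAAAAAAAAAAAAAAAAAAAAAAAAAAAAAAAAAAAAAAAAAAAAAAAAAAAAAAAAAAAAAAAAAAAAAAAAAAAAAAAAAAAAAAAAAAAAAAAAAAAABAAAAAAAAAAAAAAABAAAAAAAAAAAAAAABgAAAAAAAAAAAAAAAAAAAAAAAAAAAAAAAAAAAAAAAAAAAAAAAAAAAAAAAAAAAAAAAAAAAAAAAAAAAAAAAAAAAAAAAAAAAAAAAAAAAAAAAAAAAAAAAAAAAAAAAAAAAAAAAAAAAAAAAAAAAAAAAAAAAAAAAAAAAAAAAAAAAAAAAAAAAAAAAAAAAAAAAAAAAAAAAAAAAAAAAAAAAAAAAAAAAAAAAAAAAAAAAAAAAAAAAAAAAAAAAAAAAAAAA="/>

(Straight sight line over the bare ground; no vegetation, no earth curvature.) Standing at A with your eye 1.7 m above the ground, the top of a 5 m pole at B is visible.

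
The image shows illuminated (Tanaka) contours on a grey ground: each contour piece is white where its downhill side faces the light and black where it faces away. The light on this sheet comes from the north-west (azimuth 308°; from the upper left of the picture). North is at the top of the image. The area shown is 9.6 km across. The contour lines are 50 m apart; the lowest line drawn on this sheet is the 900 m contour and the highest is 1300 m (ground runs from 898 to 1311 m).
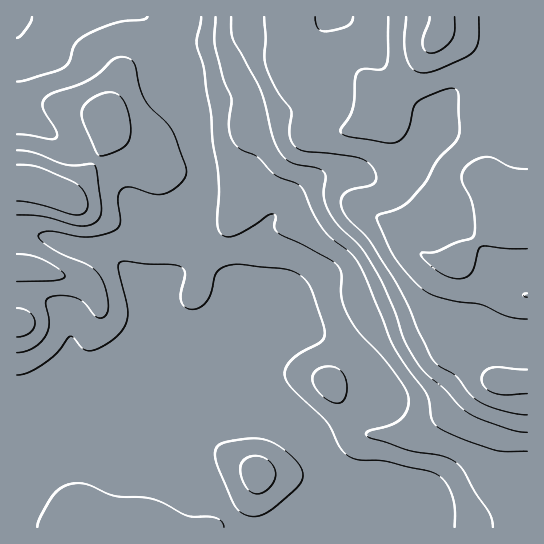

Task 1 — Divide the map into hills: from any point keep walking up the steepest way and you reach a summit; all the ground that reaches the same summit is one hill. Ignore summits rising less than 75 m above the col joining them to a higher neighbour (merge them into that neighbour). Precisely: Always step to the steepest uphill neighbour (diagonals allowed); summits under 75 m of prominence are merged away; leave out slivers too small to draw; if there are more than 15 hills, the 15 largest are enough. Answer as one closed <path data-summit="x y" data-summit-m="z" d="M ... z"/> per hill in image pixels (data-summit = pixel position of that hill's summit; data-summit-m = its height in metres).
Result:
<path data-summit="437 38" data-summit-m="1311" d="M527 16l-375 1 9 8 16 41 3 19 13 30 10 52-3 20-11 31 3 21-1 20-8 10-29 20-5 6 10 46 7 7 29 4 25 39 14 14 11 4 18 2 18 5 12 7 16 14 27 38 13 14-9 28-11 11 199-1z"/><path data-summit="50 190" data-summit-m="1143" d="M151 16l-135 1 1 423 20-9 33 8 45 0 16-3 10-5 0-57 10-17 10-9 4-1-5-4-3-6-8-42 5-6 29-20 8-10 1-20-3-21 11-31 3-17-8-49-15-36-1-15-18-45z"/><path data-summit="258 474" data-summit-m="1026" d="M174 348l-13 0-4 3-14 19-3 9 1 53-26 7-45 0-33-8-21 10 1 87 310 0 10-7 8-16 4-16-13-14-27-38-16-14-12-7-18-5-18-2-11-4-14-14-25-39z"/>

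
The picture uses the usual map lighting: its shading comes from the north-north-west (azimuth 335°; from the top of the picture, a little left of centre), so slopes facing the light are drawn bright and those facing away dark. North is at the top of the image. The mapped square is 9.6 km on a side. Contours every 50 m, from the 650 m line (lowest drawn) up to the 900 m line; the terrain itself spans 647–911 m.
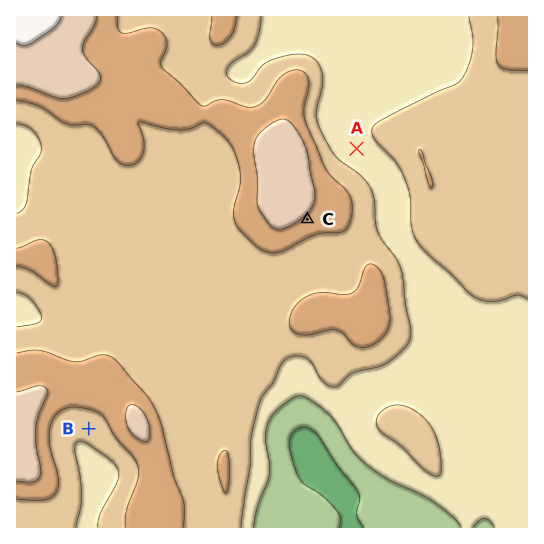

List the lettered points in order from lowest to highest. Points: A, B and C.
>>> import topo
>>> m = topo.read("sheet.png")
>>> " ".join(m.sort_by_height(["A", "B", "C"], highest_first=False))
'A B C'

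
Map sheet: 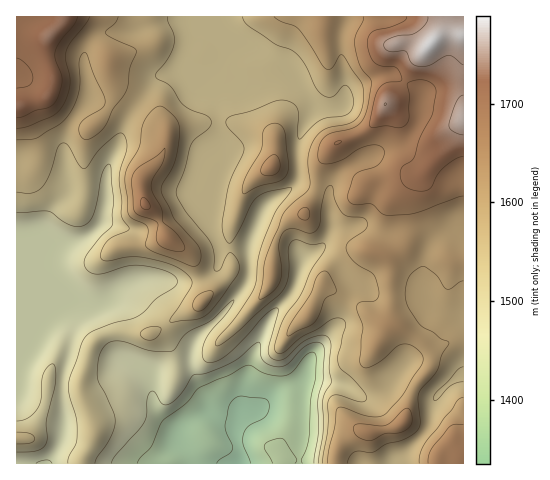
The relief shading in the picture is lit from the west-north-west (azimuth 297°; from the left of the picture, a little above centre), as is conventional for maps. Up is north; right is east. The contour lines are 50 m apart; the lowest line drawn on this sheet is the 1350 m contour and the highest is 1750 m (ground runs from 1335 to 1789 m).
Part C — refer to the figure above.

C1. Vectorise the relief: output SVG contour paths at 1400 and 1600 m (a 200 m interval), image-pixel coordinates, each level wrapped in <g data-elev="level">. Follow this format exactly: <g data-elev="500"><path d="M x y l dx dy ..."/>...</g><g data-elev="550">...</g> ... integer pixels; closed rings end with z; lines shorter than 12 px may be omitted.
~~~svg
<g data-elev="1400"><path d="M137 463l3-5 12-12 10-25 24-17 13-16 30-13 19-10 4 1 15 8 11 2 8-1 7-4 13-16 7-3 2 2 1 3 0 20-5 22-2 40-3 11-4 9 0 4"/><path d="M295 463l2-3-1-2-11-17-5-3-11 3-5 5 1 4 8 13"/></g><g data-elev="1600"><path d="M347 463l3-7 5-4 19 0 12-8 20-6 11-7 3-8-2-23 1-7 18-22 5-16 7-11-1-2-7-3-8-7-12-6-12-18-3-7-1-8 2-10 3-7 8-8 6-2 13 9 7 11 3 3 4 0 8-6 4-2"/><path d="M463 397l-6 3-5 10-27 32-5 11-1 10"/><path d="M287 335l3 1 23-13 5-7 7-17 10-6 1-2-1-5-8-14-5 0-4 4-7 17-20 30z"/><path d="M195 311l6 0 5-4 7-10 0-5-9 0-8 5-3 8z"/><path d="M192 266l5-1 3-3 1-6-1-7-5-7-21-23-13-29 1-6 10-15 4-10 3-20 0-13-2-6-4-5-9-8-5-1-7 5-7 9-3 9-3 18-13 25-1 9 3 32 4 5 12 5 3 4 1 5-3 12 3 5z"/><path d="M244 194l15-8 20-5 8-7 2-9-4-31-2-7-4-3-8 0-7 6-3 21-17 31-2 8z"/><path d="M17 140l15-1 6-1 22-14 7-7 7-11 4-11 2-13-1-21 2-5 3-4 4 4 6 19 10 21 1 6-4 7-19 13-3 4 0 6 3 6 6 2 8-5 7-6 10-20 13-18 4-23 6-15-2-5-23-10-6-5 1-2 10-9 2-5"/><path d="M274 17l6 4 13 4 6 4 27 40 3 0 3-1 8-13 3 1 19 27 2 15-3 14-6 8-7 4-23 5-7 5-5 7-5 18 2 28-4 6-18 15-6 8-17 44-6 39 4 0 9-7 8-11 2-12-3-23 3-12 4-4 5-1 18 4 7-3 4-7 1-15 4-16 3-6 4 0 3 15 7 12 6 3 15 2 4 3 0 4-1 4-17 13-3 7 2 6 6 7 20 13 5 15 0 5-3 5-15 2-4 4 0 6 6 15-3 33 0 4 5 4 7-2 11-7 14-13 7-2 6 1 6 3 6 6 1 4-2 7-18 30-19 20-6 2-8 0-27-10-6 1-3 20-5 23-1 12"/></g>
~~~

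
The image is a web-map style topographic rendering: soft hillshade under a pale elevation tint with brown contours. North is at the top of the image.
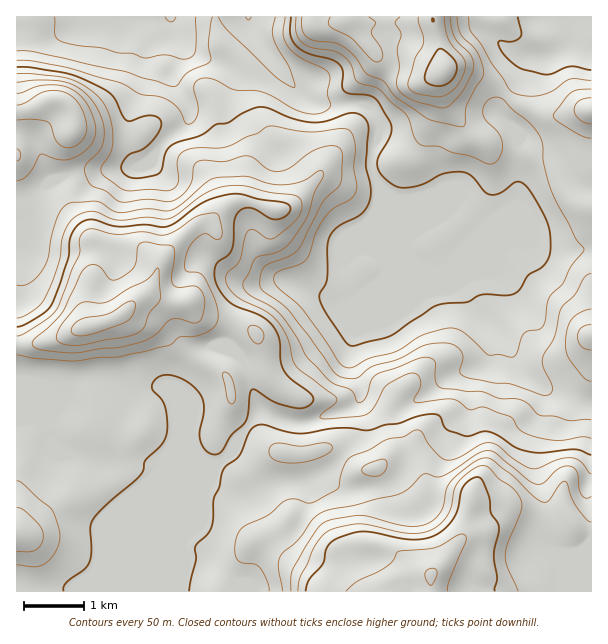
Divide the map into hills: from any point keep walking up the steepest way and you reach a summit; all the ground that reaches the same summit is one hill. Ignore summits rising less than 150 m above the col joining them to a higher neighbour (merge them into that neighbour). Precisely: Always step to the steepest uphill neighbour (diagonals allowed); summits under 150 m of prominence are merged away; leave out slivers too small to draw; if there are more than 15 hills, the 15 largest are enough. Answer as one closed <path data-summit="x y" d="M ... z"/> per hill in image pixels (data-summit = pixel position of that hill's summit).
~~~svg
<path data-summit="431 575" d="M386 133l-7 1-7 22 0 14 7 15 0 18-5 12-18 15-13 31 3 17 13 18 14-9-19 45-4 18 2 15 9 24-1 10-6 5-12 6-39 12-15-1-22-11-5 0-7 7-18 24-4 11-21 18-6 12-24 58-1 11 4 12-3 28 410 1 1-343-47 1-11-6-24 0-42 18-16 3-1-2 7-11 23-22 1-5-21-20-21-9-12 0 14-8-6-15-16-19-22-16z"/><path data-summit="90 326" d="M251 25l-3 7-12 13-14 15-4 1-27-9-12-14 1 12-8 19 0 8 16 28 0 15-30 27-4 9-7 7-6 3-64 6-29 10-8 10-14 30-10 6 1 364 163 0 4-22 0-7-4-12 1-11 24-58 6-12 21-18 4-11 18-24 7-7 5 0 22 11 15 1 39-12 12-6 6-5 1-10-9-24-2-15 4-18 18-44-13 8-13-18-3-17 13-31 18-15 5-12 0-18-7-15 0-14 7-21 0-9-7-16-7-6-44 0-13-4-22-22-28-39z"/><path data-summit="444 69" d="M591 16l-15 0-4 22-14 12-9 5-21 0-21-6-15-16-4-17-239 0-1 4 10 19 10 15 18 24 22 22 13 4 38-1 9 3 10 16 2 11 18 5 32 26 12 24-4 4-11 3 13 1 21 9 21 20-1 5-23 22-7 11 1 2 7 0 51-21 24 0 11 6 37 0 10-2z"/>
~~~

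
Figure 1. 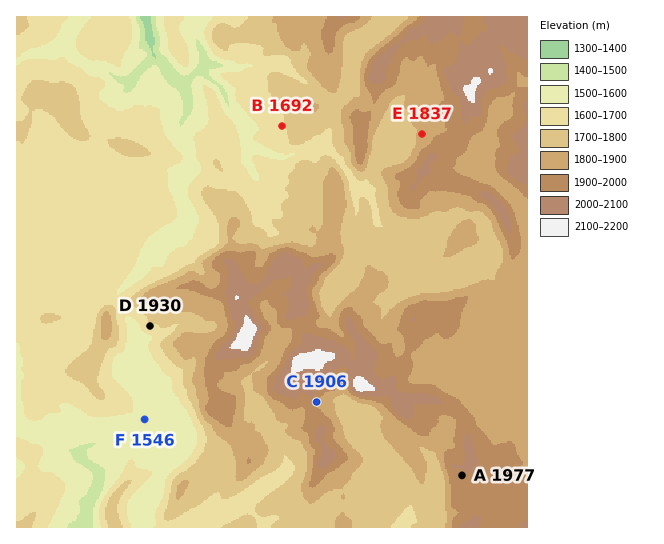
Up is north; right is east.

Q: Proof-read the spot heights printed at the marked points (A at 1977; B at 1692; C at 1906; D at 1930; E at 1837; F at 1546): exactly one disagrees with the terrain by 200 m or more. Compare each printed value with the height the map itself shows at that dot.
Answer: D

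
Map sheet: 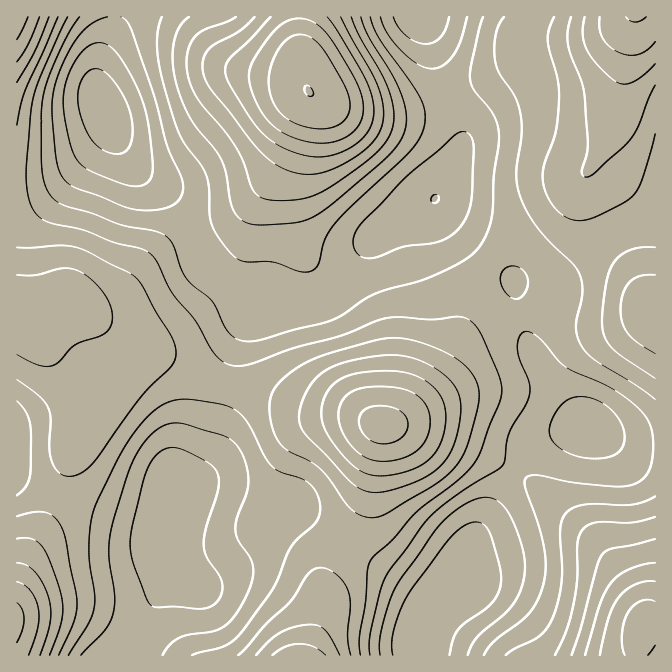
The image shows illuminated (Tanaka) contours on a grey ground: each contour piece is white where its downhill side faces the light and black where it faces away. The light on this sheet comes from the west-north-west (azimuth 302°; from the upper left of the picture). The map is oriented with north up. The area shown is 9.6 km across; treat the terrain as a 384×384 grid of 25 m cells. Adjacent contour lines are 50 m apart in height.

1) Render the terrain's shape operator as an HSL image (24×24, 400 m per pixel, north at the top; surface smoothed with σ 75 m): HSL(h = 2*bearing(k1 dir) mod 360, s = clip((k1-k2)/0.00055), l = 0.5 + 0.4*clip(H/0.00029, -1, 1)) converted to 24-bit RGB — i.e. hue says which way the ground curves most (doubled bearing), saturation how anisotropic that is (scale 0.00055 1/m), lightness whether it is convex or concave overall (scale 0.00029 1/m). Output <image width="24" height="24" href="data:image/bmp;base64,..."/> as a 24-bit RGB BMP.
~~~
<image width="24" height="24" href="data:image/bmp;base64,Qk32BgAAAAAAADYAAAAoAAAAGAAAABgAAAABABgAAAAAAMAGAAATCwAAEwsAAAAAAAAAAAAA9ePNrU7TBReoAK2+BbCyJNmiVtZmNzdjRTZcnNpc/epR/3cr/GQAOS4bCxEoGy5UIMjMetXN1LC8fTG1ISB2wHKV87m1+uXR79zdqm7rSS7zMYncFnOVLJ9WUoozJSEtQGhIvc5G5XMU/4ZH+sKqqkqSBRcuDYODHbl+MG5RoVU6pDNjNi9gYZd65NfK8eHa+M7H0EW/gUy0WVmrKjOQVHaHblQ+JzElJ24jfJM8w5Vg4OKs7bCr8y55JTFcDF1BI1EvICsdVGUsfFRGakltMshBbOh58vDV/pZZyDlJiF1aV3daLDptZUuRrjywjU+TQplLMJFai8V22s991xgb/yU6tXVlIHhxGkRUN0lrUHdbSVpKcoVceulpHu02vM0/4pmN2GJ/uVRfiX9WKFFbMlFuYD6crXLDvK2jOrycTaxr1zErwBck4Jhl1quFQ3RgDjc5IEJRb1tmUIaFZN2+z/Pbd8DNbmKr5UU09SYP1WU3s6NlNm19IkdiN1FkYIeQyZuMrJhON0UsfR0m60sd6cJC6YMloWkzGUEyCCsqPI5wW9+nSv+2e9mSYV+YhUONwhkL/Gsn3MNbtcliPHJyHCNDOlJDMmo1nmE67kEQRjAnPyQo64Mr8LVEyp9Tw7+NQaTFAHupFP/5eurATMqRZYpMWj01RCAto1Nm6ce45Me01K13UWQ/ERQoY2hJOm0+Pzhb1GtpuU/BQCuSzaud6uPYzt/cy+TfebHaBJDXEbqnObRBTHxKZEZTay5ESShJSo46yNuA3qSg7pilu0mYFR9TUIOFW42PKWiOkMDCm3feVDv02+nw3ebu3tzv3NjolnrDPj2GM19QUIEuPFIlIxoXVygfTksxRK4lU+4dha9d2oiX5XW9NyOzQpzCZZ/KLJLkXsnQRlzJa5Tl2PPu1eHo5c7l57/j1mbpolDZT1TLf1u2ey1hLRgjWlExY3U+gtabcNSDUIVonpBjyYGegGbKY8TbTr/sP33ua4bSSY7Ubtzlq9O8r5WRwaORyniU10Czw3a5Zkq0lhmp0giupTa4aHKbcqeaidqrfqOifmN6X6JngKmRjqG3h8i9ML22IG6RVnyrZba4TLCOm4RbuoRRv59aqjVBtzFBvnpXcC9hVBpch0O5nnHZs4bMlsewgby8lFqYh6iefsCwc6+hebynjqCwh05lGS8bKUIVaHgSP1EVXGglwLo3sINAjThKuG5dt393fSeoTjS3VI7AUzTF1JTQ2eXUn23SnXzKs9XTfpLBiq6nXb12XUCGxRRrgDFARE0teowkNZIdH5RJcadRmmlXiF94tJh5rHldVjpwcFaFVnZcMUZplsqs5OvgeVapoafFtsnJdVi9ypmytoNuLBU0hiBGv1lbXWOVibWTbtOOIqeXUXt7kn92bG+fvm+Xz0tbaEFfZE1Ig4FOKZp0QOdso8Z9N5hKZLl9sJ+LV1meuoO+7VKxegaQlzl6yppUcINJisE0mdggHUskJVUzSqlFSXuKqECj412JvkCki1KJpLFkKro+IaIfdqksGNZAK55snJtyaomIZ0t1wBx0ugy+0D/I4IeLsnZwubhV19osLWUkEWkqH5ccJUE0Ri9IxkhCw0R2plaUyrSFiLpXNIg7VMwvKdkuGW9TSIRYh1hiVB1EZhQbYikof1Fe1JqQ0Yuhx3J/351pkaVCHHUpHWMaFi0jH0JHl2FmtXWajoG11L/HzrG2cKWabNFeZMlLIXVkKGpYXTFeYQdWrhlDlXRIRHNEsYk2zk4SxF4Z8qI918pbOa9eJ5WIHnqGCm59PXWLpIeHhayms5GT3IWGv490otNnaMtjMIKSJD9hJBAwQQ1FxEdpwpB9cFlzjz5T1FtWybCX3eHI3e7dnun0Hn//G0HeGzxxIkJGfahHfqJehWNd0nVf37aLxeKMit0tIVxNEg0oIwgrNSBEnnljzodxkVmVUGW2ydDe3urt2+7w3O/ou9b0AAXnYwTWfBapOkN4Q8dKWJl2d1l9u5Zz6MaT9+uE5fssFDwnCAorHQ0yOVWCZo6oy6vBpbTcZaXvsc7V1OLAwPK/1/TZhIDTLQClUAC5tAT/vHrKeL14RFlwckBXw5k08rY1/9Zy9Oq6M1J2AAwzDjRlMKbGQqrRsuXgwODyT1L1yqPZ7PDb1/jTkuGRVkGQLANlNQdriBeo3IGeyK2XNi+MgTSx0H9+1baJ+evH+OXOiTmtAAwzAHWKF8XONtrbge+vVcDERyqRtsie7vTX9+zH2qAgIxgUHA0mHw4lPTBhx62h4s7SGR7hKA/t6LPf6srM9uvV"/>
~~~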